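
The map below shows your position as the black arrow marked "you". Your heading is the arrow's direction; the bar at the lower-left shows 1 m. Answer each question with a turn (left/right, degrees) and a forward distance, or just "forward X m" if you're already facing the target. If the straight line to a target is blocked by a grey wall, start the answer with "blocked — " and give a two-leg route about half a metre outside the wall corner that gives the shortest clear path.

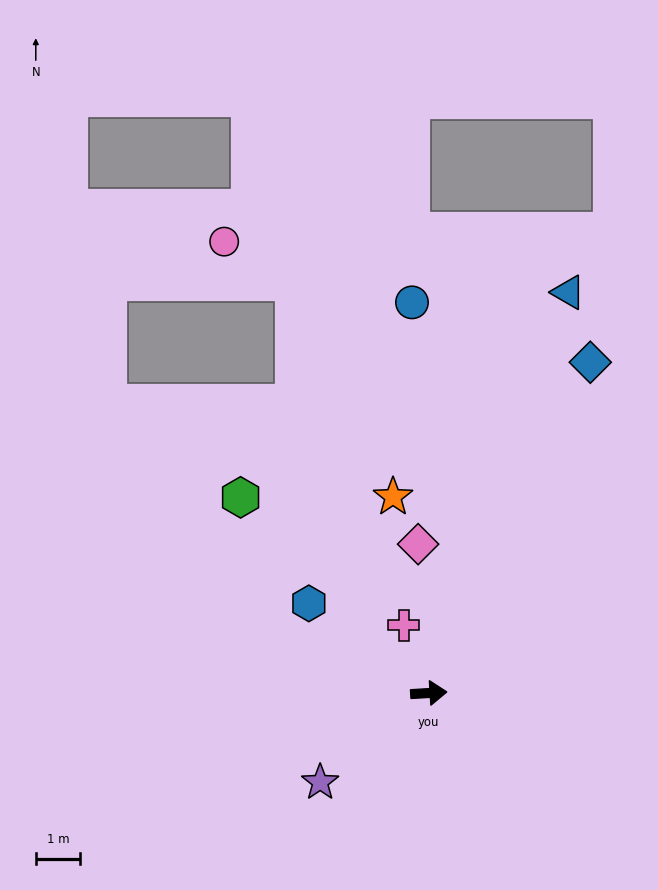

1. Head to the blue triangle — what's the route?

turn left 67°, forward 9.6 m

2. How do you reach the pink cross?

turn left 107°, forward 1.6 m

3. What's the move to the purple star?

turn right 144°, forward 3.2 m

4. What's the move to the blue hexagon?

turn left 140°, forward 3.4 m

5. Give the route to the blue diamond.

turn left 61°, forward 8.3 m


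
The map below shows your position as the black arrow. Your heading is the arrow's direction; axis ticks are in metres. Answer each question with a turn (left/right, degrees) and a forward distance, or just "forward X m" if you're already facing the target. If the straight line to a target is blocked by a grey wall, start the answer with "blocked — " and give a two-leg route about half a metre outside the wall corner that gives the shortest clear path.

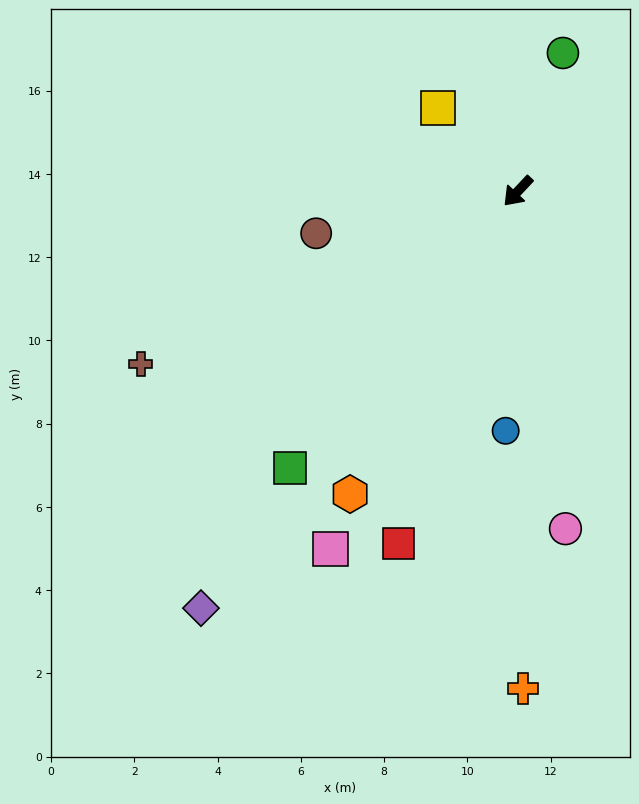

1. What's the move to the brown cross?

turn right 22°, forward 10.0 m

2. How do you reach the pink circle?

turn left 51°, forward 8.2 m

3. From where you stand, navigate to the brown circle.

turn right 35°, forward 5.0 m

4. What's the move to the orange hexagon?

turn left 14°, forward 8.3 m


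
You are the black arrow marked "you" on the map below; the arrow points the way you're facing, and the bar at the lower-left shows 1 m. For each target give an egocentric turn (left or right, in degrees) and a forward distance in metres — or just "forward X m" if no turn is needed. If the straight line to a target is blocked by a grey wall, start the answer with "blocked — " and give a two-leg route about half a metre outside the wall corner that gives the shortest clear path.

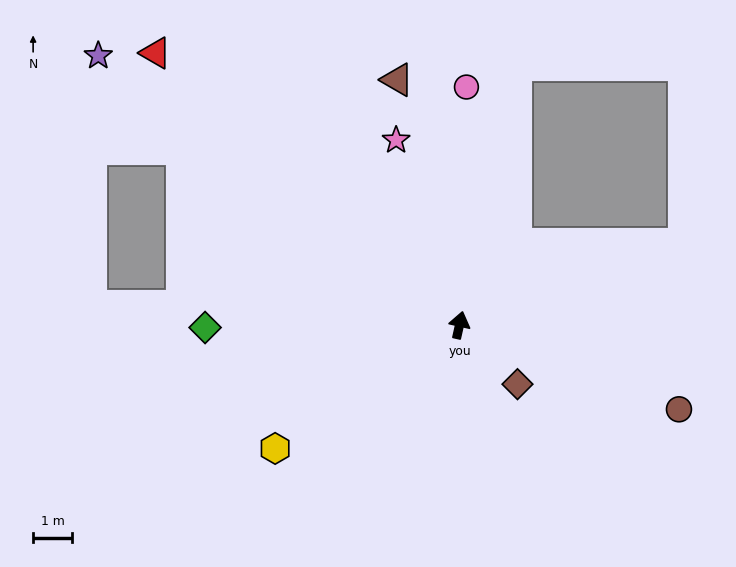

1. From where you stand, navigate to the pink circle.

turn left 11°, forward 6.1 m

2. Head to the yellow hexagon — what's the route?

turn left 136°, forward 5.7 m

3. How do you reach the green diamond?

turn left 103°, forward 6.6 m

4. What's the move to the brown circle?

turn right 98°, forward 6.1 m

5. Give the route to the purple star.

turn left 66°, forward 11.6 m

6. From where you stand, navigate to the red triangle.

turn left 61°, forward 10.5 m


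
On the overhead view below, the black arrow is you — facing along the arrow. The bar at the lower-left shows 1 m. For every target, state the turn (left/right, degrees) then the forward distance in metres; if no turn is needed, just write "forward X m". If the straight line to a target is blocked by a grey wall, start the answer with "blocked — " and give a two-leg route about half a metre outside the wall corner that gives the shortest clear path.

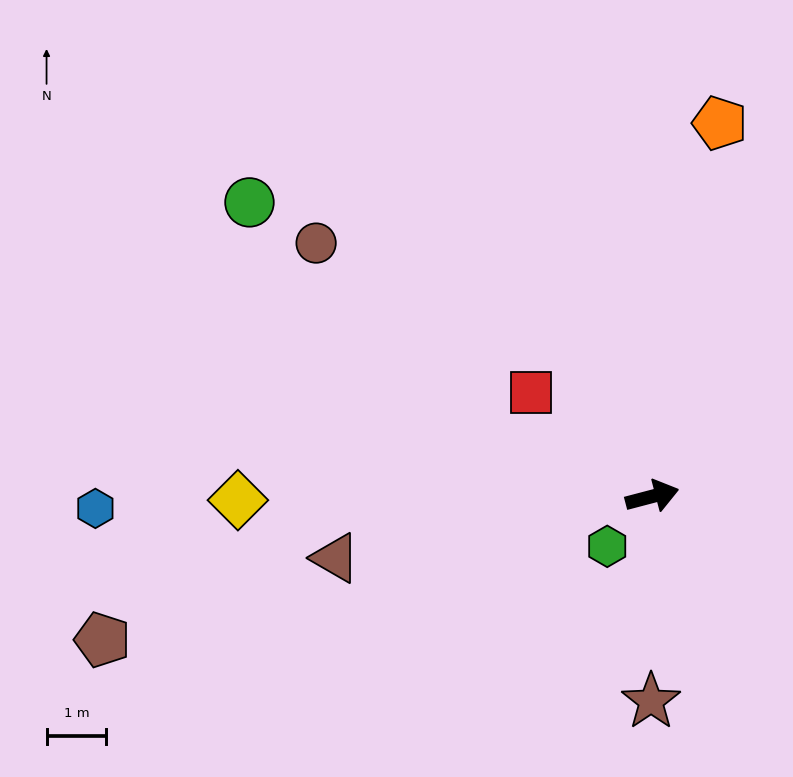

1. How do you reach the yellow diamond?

turn left 166°, forward 6.9 m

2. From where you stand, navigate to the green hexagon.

turn right 147°, forward 1.1 m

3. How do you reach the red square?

turn left 125°, forward 2.7 m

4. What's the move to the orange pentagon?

turn left 65°, forward 6.3 m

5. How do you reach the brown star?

turn right 105°, forward 3.4 m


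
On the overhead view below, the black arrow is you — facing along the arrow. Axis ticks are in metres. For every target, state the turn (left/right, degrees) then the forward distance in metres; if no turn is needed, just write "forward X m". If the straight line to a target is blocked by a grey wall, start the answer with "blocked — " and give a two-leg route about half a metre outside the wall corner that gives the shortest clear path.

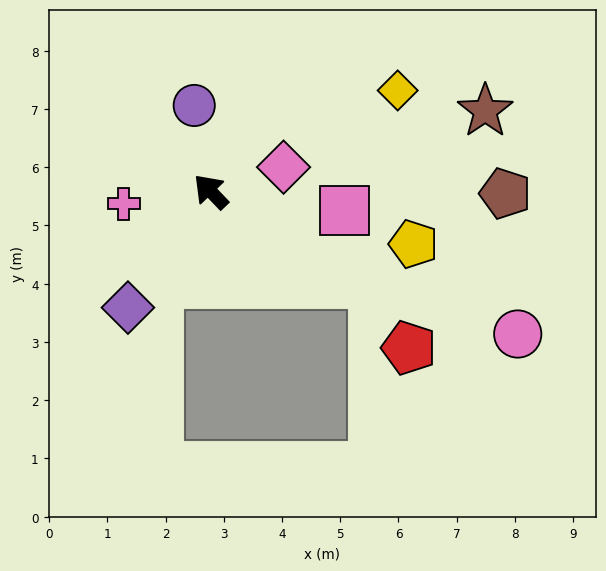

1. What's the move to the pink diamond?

turn right 115°, forward 1.3 m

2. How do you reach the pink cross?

turn left 54°, forward 1.5 m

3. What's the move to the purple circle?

turn right 33°, forward 1.5 m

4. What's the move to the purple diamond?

turn left 101°, forward 2.4 m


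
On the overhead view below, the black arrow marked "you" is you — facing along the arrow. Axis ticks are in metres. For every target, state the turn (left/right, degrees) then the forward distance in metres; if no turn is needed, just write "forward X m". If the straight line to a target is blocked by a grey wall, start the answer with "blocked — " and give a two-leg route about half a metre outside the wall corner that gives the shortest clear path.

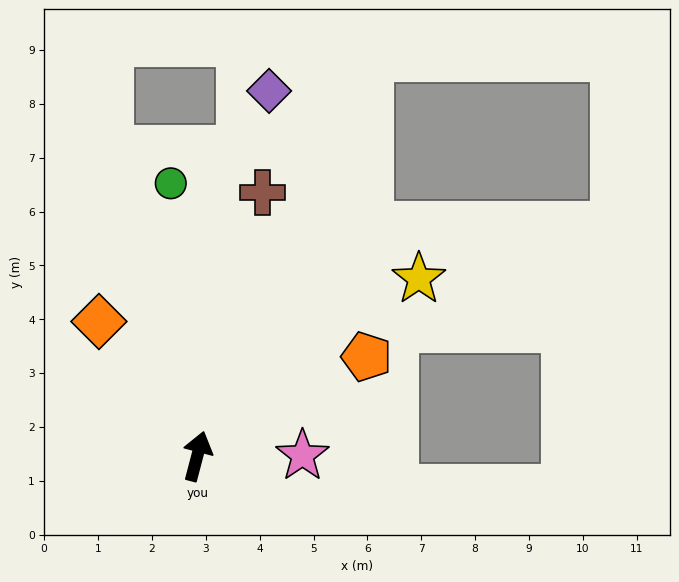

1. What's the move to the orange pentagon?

turn right 45°, forward 3.6 m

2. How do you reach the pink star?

turn right 75°, forward 2.0 m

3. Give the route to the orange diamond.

turn left 51°, forward 3.1 m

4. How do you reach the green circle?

turn left 20°, forward 5.1 m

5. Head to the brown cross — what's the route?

forward 5.0 m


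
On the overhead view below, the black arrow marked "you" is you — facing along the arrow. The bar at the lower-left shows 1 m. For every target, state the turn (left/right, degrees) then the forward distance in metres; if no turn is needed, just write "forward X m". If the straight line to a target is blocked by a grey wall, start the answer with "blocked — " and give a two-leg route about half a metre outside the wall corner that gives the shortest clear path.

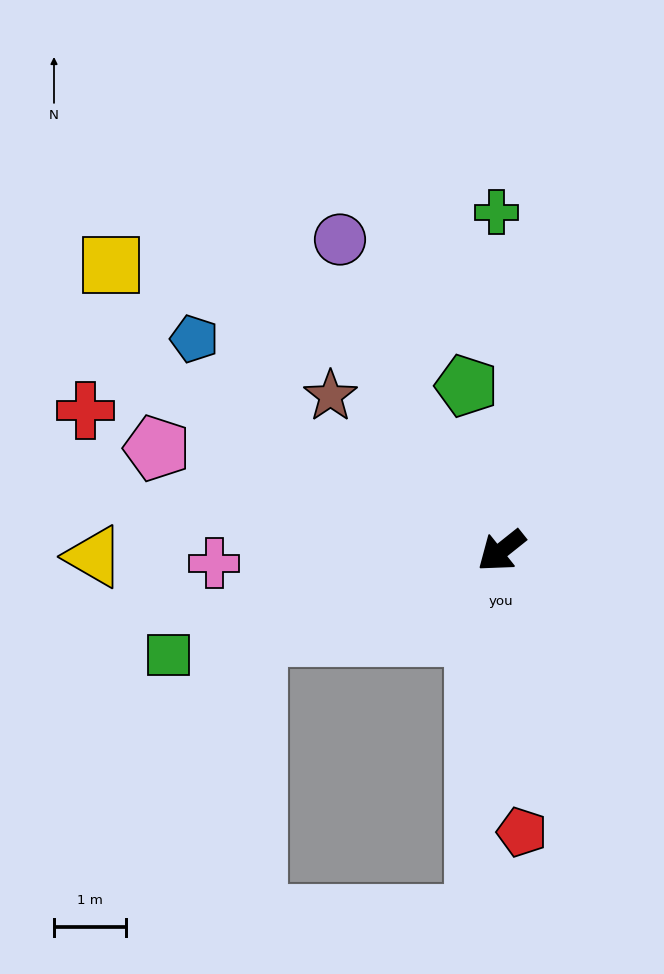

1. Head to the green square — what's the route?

turn right 21°, forward 4.8 m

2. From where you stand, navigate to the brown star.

turn right 81°, forward 3.2 m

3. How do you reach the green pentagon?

turn right 117°, forward 2.3 m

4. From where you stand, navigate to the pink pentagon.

turn right 55°, forward 5.0 m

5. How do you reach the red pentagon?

turn left 56°, forward 3.9 m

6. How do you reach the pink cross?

turn right 36°, forward 4.0 m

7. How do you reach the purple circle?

turn right 101°, forward 4.9 m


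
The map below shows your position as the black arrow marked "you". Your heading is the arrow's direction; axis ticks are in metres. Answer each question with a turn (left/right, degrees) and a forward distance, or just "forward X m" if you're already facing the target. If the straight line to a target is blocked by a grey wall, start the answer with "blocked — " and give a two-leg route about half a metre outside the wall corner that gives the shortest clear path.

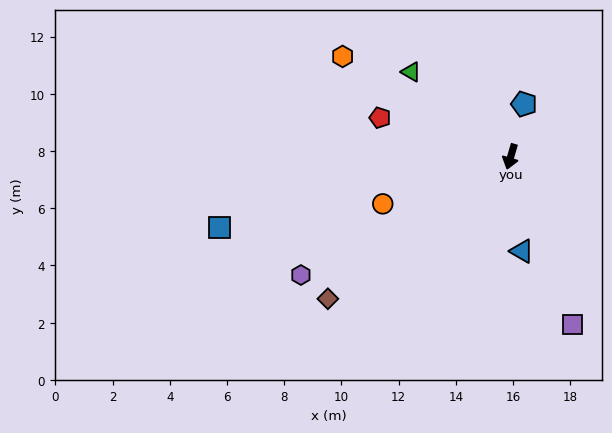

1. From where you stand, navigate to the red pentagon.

turn right 90°, forward 4.8 m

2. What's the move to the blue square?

turn right 60°, forward 10.5 m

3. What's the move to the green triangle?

turn right 114°, forward 4.6 m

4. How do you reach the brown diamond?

turn right 36°, forward 8.1 m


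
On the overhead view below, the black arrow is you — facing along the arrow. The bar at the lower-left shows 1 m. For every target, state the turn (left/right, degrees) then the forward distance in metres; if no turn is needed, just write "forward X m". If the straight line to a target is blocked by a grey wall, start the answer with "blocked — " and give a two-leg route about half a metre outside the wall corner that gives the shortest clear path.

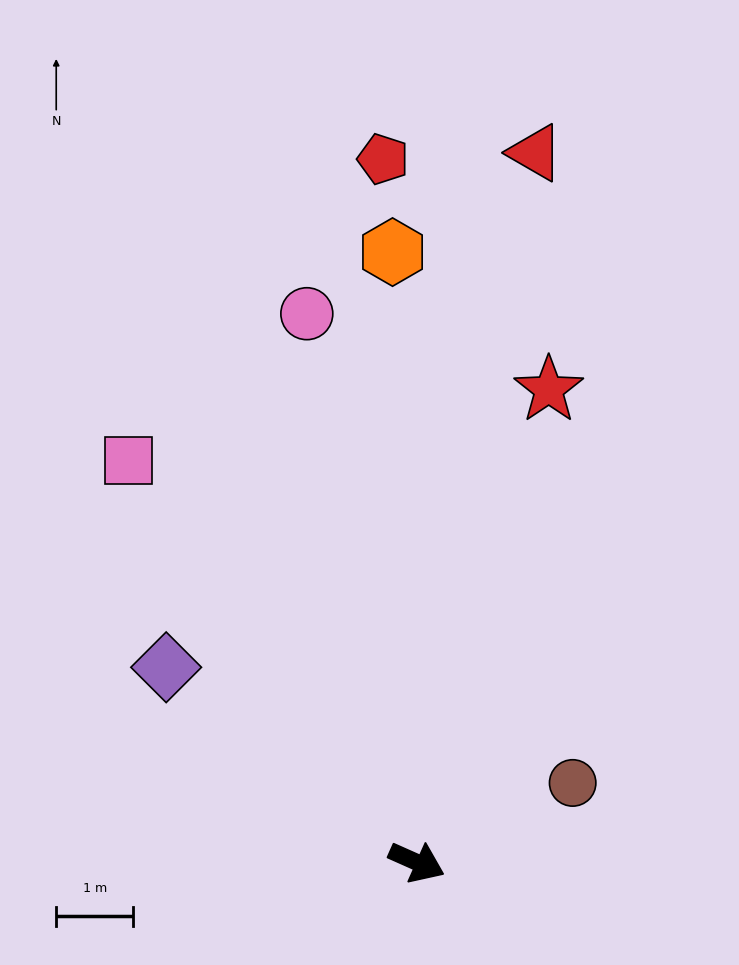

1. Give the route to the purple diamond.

turn left 166°, forward 4.1 m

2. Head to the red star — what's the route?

turn left 98°, forward 6.4 m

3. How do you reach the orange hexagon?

turn left 116°, forward 7.9 m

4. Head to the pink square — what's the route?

turn left 150°, forward 6.4 m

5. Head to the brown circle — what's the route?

turn left 51°, forward 2.3 m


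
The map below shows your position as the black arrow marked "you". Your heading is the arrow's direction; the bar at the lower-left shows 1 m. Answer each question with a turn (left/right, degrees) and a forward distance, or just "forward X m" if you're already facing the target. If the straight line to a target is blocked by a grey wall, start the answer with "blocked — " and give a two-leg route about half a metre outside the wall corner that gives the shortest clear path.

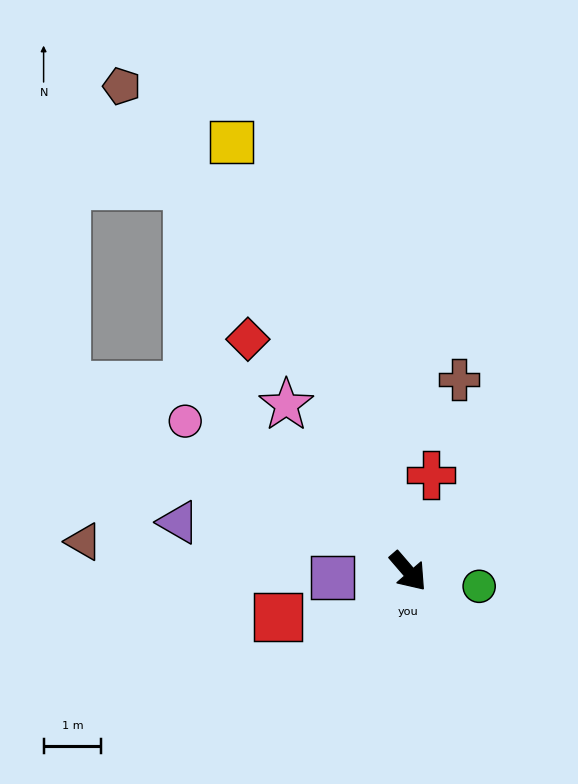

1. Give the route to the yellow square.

turn left 162°, forward 8.0 m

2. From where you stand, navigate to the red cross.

turn left 126°, forward 1.7 m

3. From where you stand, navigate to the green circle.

turn left 37°, forward 1.3 m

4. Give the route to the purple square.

turn right 126°, forward 1.3 m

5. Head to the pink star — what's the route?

turn left 175°, forward 3.6 m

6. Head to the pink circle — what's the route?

turn right 165°, forward 4.7 m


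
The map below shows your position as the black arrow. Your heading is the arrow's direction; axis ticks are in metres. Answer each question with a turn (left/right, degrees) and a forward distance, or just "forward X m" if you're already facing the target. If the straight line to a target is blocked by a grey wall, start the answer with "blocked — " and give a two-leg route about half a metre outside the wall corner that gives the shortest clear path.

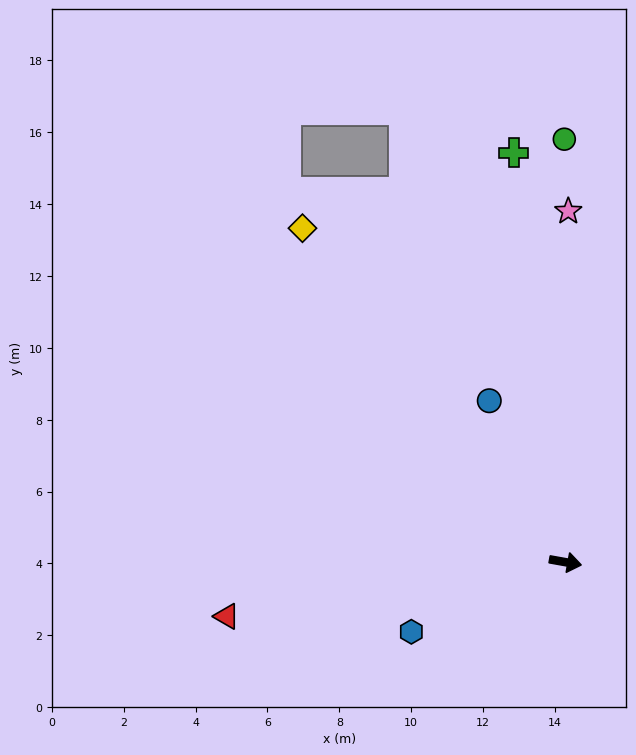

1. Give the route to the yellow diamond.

turn left 138°, forward 11.8 m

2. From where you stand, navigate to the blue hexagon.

turn right 146°, forward 4.7 m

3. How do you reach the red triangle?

turn right 161°, forward 9.5 m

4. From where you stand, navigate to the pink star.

turn left 100°, forward 9.8 m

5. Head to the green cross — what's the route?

turn left 107°, forward 11.5 m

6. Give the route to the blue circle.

turn left 125°, forward 5.0 m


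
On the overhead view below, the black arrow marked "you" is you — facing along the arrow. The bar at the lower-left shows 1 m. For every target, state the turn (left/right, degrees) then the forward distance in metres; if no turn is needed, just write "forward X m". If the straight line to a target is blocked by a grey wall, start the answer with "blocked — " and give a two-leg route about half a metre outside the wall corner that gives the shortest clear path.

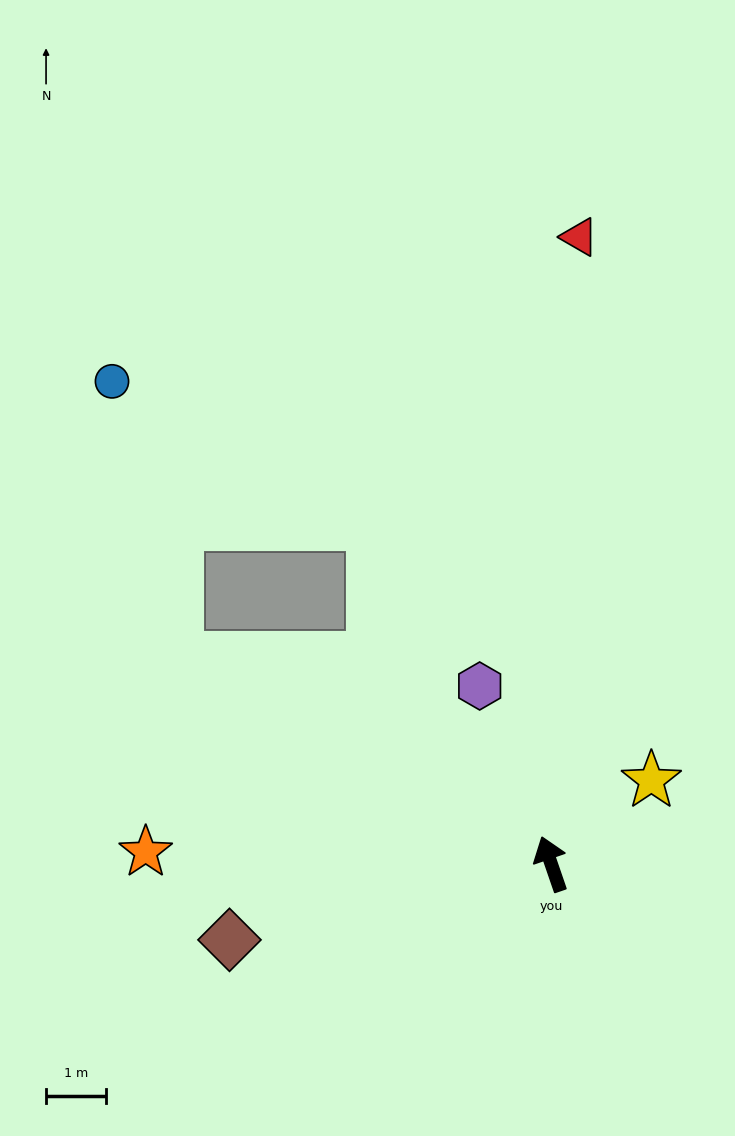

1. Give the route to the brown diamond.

turn left 84°, forward 5.5 m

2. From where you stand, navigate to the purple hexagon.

turn left 3°, forward 3.2 m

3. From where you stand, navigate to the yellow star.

turn right 69°, forward 2.2 m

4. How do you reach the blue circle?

blocked — turn left 42°, forward 7.1 m, then turn right 47°, forward 4.7 m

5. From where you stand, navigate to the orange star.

turn left 69°, forward 6.8 m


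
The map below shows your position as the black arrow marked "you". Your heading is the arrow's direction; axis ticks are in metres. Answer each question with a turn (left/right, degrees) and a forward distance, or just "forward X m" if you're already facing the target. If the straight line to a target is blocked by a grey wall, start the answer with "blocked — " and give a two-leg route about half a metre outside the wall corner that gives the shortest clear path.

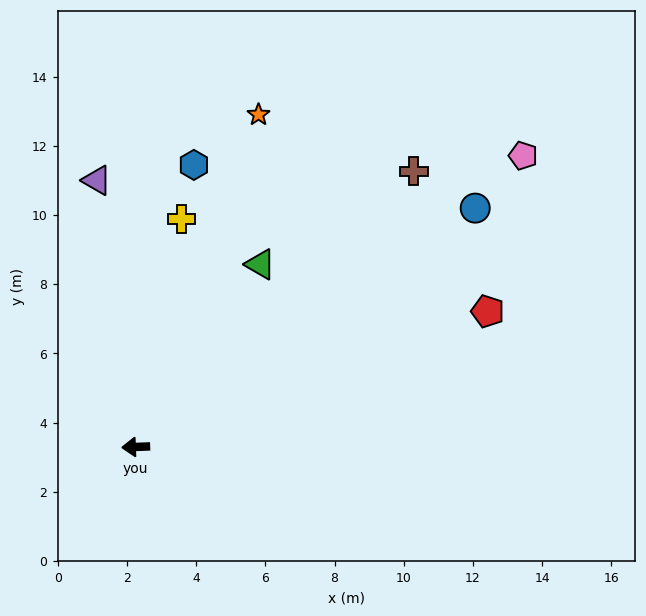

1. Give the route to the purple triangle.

turn right 84°, forward 7.8 m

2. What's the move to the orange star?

turn right 113°, forward 10.2 m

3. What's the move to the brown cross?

turn right 137°, forward 11.3 m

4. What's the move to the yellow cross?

turn right 104°, forward 6.7 m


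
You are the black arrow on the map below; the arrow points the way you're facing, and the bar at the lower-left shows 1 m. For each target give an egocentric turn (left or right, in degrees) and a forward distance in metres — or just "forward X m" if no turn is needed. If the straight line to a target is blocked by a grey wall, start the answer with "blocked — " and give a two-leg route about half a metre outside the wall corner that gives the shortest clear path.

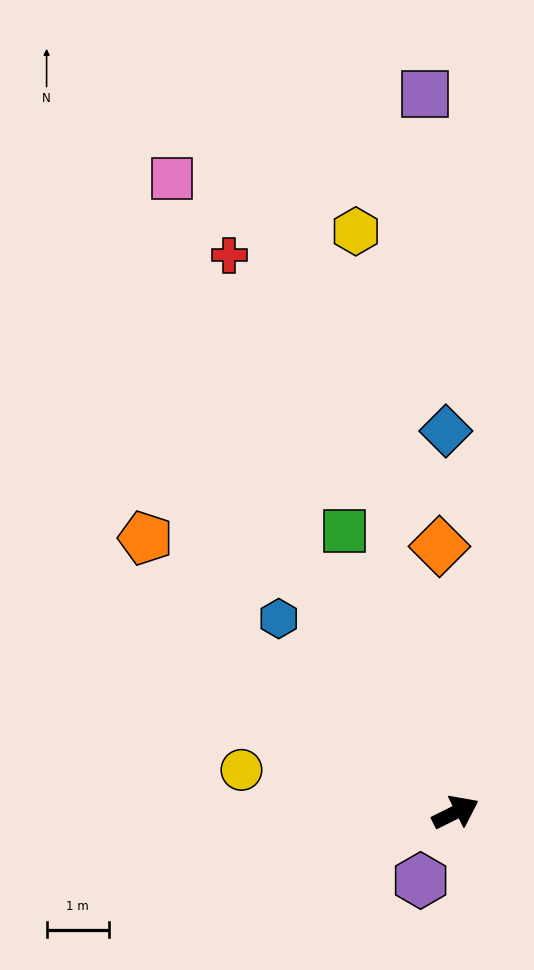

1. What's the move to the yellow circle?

turn left 142°, forward 3.5 m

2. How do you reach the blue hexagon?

turn left 106°, forward 4.2 m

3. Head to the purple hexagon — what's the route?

turn right 144°, forward 1.2 m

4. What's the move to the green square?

turn left 85°, forward 4.9 m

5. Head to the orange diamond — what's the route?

turn left 67°, forward 4.3 m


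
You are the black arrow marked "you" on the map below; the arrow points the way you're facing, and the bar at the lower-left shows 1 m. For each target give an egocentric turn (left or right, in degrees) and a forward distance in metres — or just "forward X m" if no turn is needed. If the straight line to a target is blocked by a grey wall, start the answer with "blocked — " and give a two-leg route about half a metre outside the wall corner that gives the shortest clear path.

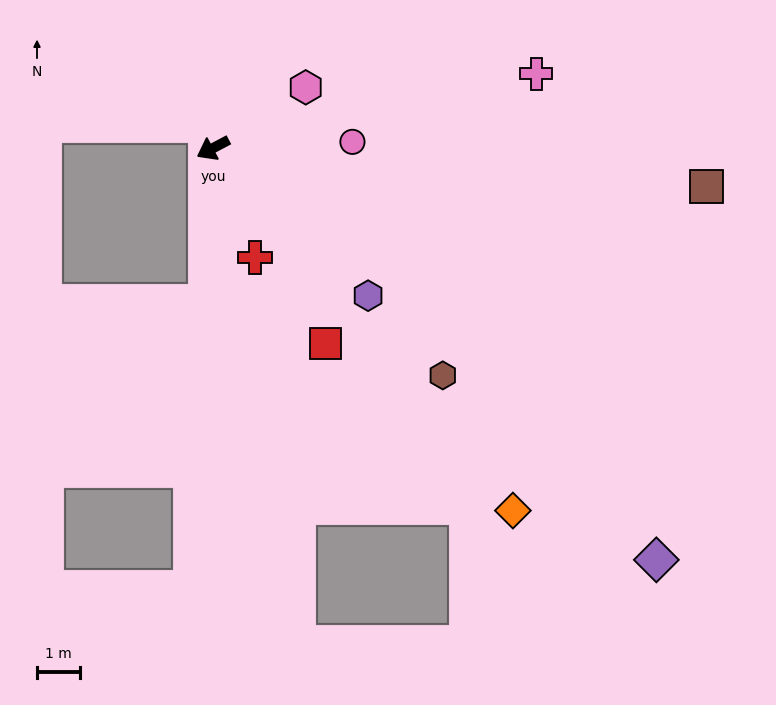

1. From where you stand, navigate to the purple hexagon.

turn left 109°, forward 5.0 m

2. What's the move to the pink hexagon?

turn right 175°, forward 2.6 m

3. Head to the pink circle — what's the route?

turn left 155°, forward 3.2 m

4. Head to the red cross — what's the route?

turn left 83°, forward 2.7 m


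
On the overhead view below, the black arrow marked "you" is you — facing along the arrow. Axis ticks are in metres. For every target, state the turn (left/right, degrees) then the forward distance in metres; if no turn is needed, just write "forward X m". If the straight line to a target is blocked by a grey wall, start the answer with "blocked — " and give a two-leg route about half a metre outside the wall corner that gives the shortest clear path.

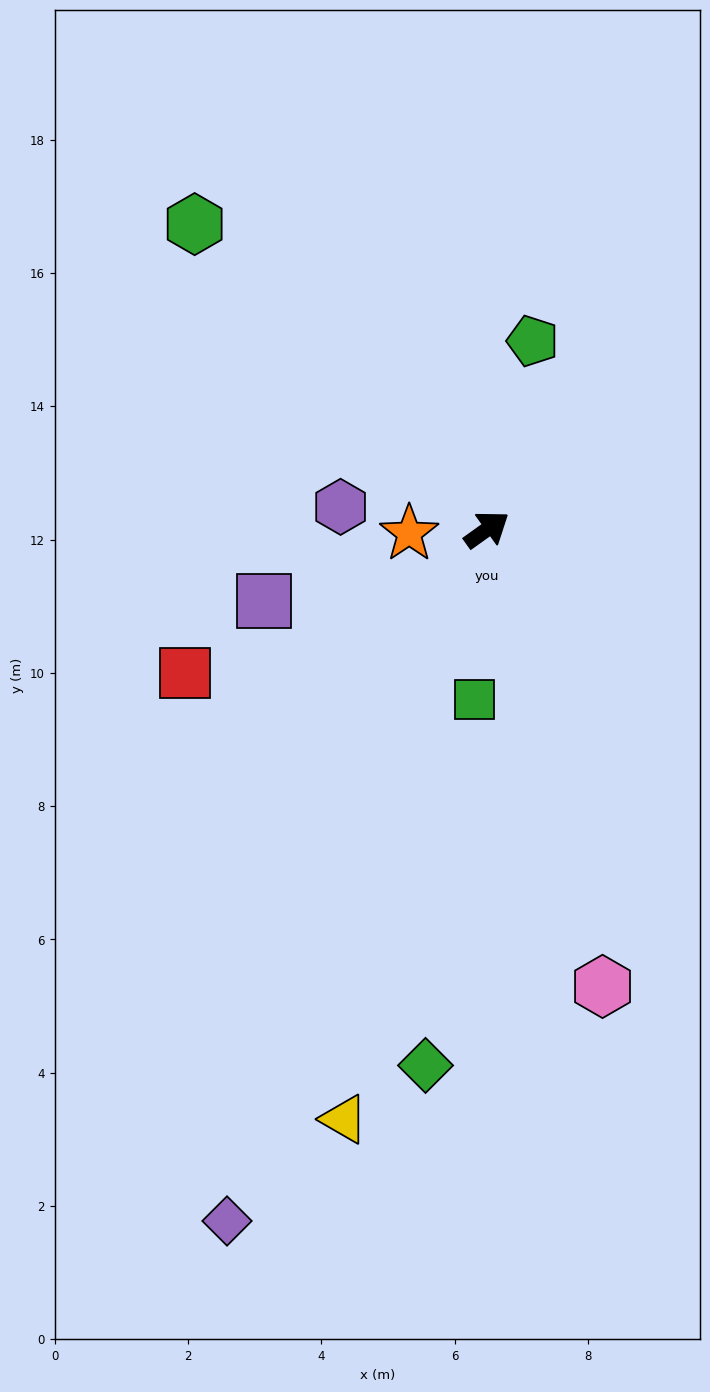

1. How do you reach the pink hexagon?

turn right 111°, forward 7.1 m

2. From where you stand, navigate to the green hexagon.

turn left 98°, forward 6.3 m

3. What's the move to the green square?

turn right 130°, forward 2.6 m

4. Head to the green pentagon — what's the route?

turn left 41°, forward 2.9 m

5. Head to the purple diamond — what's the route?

turn right 146°, forward 11.1 m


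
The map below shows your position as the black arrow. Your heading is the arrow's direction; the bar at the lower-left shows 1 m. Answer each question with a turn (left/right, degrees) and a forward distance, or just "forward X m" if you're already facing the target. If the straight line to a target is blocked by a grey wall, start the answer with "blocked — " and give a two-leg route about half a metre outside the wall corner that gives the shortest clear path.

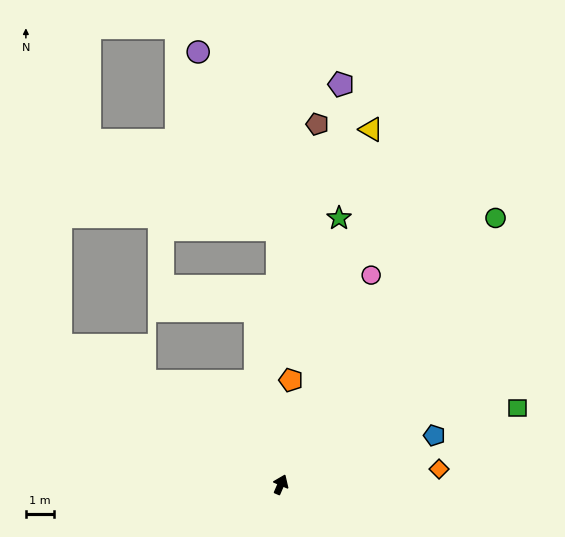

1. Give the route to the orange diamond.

turn right 61°, forward 5.7 m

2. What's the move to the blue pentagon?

turn right 49°, forward 5.7 m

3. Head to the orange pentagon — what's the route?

turn left 18°, forward 3.7 m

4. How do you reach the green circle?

turn right 15°, forward 12.2 m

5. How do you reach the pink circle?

forward 8.1 m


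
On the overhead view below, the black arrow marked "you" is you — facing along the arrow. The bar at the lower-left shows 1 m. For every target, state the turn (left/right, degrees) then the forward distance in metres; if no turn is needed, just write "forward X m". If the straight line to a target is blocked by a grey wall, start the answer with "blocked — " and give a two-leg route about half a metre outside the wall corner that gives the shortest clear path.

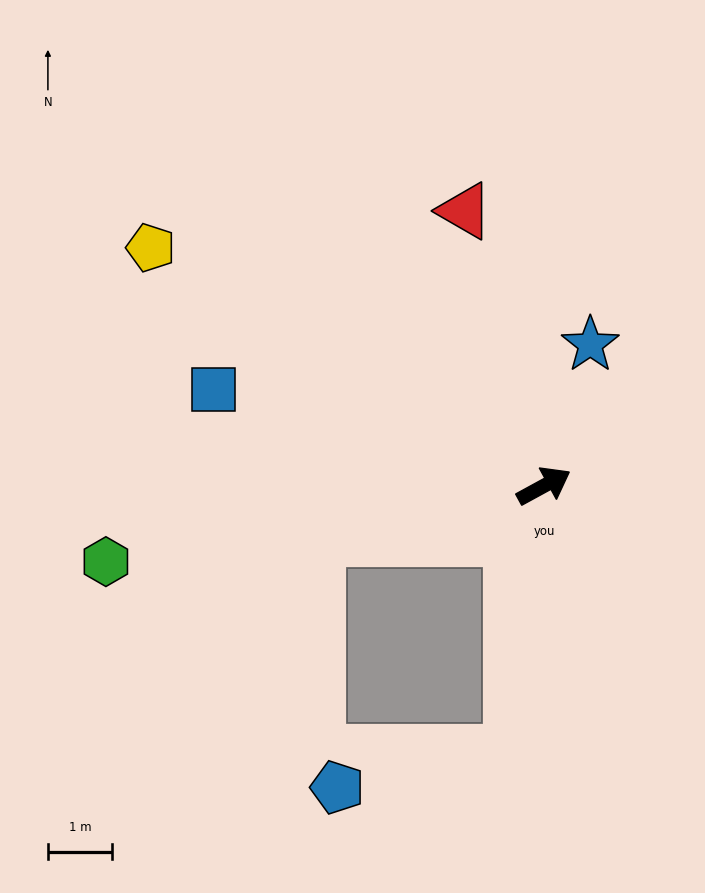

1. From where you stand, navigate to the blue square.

turn left 135°, forward 5.3 m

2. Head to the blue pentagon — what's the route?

blocked — turn right 126°, forward 4.2 m, then turn right 71°, forward 2.7 m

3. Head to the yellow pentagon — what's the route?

turn left 120°, forward 7.2 m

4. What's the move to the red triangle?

turn left 77°, forward 4.5 m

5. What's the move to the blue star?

turn left 43°, forward 2.3 m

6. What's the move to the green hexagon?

turn left 161°, forward 6.9 m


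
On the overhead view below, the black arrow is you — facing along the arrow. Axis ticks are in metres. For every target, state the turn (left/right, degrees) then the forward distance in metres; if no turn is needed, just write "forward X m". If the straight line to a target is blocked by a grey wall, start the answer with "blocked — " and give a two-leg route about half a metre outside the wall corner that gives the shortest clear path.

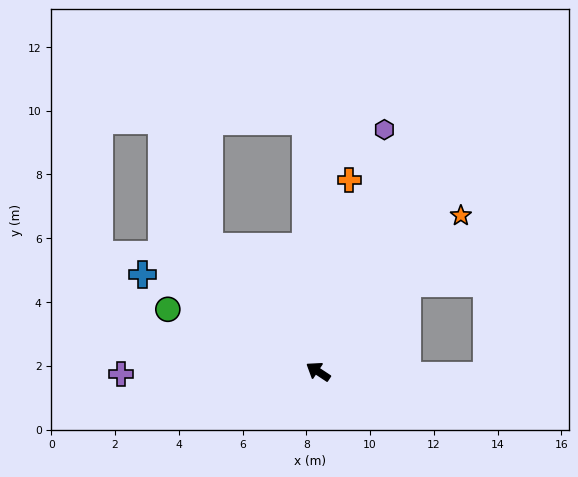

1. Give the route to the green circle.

turn left 11°, forward 5.1 m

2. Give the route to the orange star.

turn right 99°, forward 6.6 m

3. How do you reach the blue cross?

turn left 4°, forward 6.3 m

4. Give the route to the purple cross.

turn left 34°, forward 6.2 m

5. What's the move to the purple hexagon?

turn right 72°, forward 7.9 m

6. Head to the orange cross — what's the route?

turn right 66°, forward 6.1 m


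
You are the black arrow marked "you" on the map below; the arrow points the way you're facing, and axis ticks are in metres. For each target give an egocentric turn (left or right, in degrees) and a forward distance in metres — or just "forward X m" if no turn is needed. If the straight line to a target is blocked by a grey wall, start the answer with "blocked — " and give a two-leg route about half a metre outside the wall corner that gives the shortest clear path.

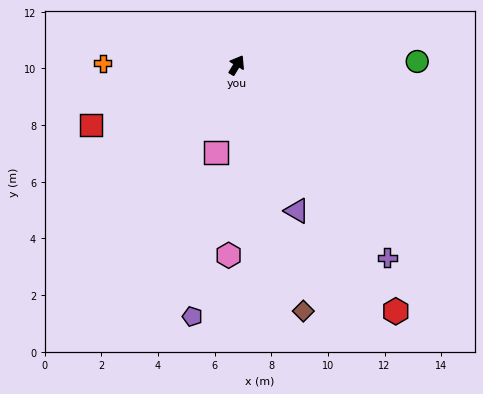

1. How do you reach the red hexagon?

turn right 116°, forward 10.3 m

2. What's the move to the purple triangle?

turn right 126°, forward 5.6 m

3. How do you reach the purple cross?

turn right 111°, forward 8.6 m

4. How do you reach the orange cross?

turn left 120°, forward 4.7 m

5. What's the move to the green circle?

turn right 58°, forward 6.4 m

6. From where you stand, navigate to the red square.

turn left 144°, forward 5.6 m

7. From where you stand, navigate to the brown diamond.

turn right 134°, forward 9.0 m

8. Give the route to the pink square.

turn right 162°, forward 3.2 m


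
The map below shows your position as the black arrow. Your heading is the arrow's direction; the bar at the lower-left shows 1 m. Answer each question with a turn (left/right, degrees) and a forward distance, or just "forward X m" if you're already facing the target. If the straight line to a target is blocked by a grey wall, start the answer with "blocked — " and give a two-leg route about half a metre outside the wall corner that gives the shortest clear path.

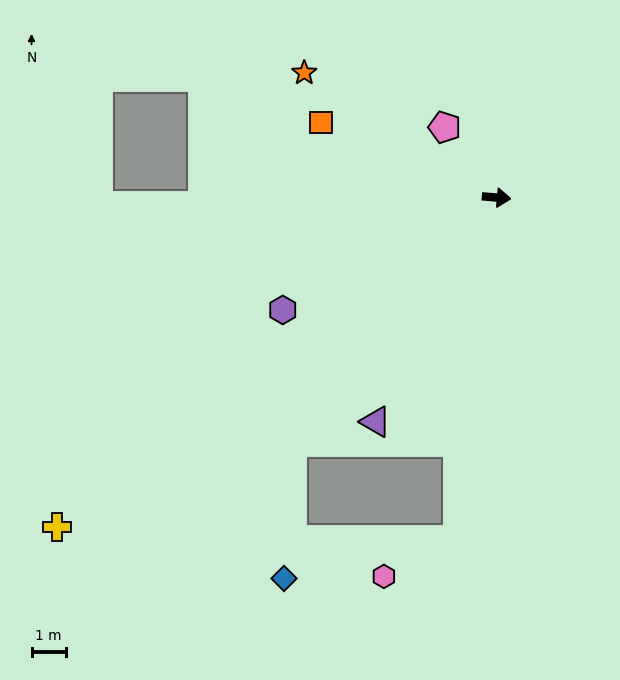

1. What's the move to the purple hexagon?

turn right 147°, forward 7.1 m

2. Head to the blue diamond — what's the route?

blocked — turn right 125°, forward 9.3 m, then turn left 36°, forward 4.0 m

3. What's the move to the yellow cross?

turn right 138°, forward 16.0 m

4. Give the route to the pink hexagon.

blocked — turn right 92°, forward 10.1 m, then turn right 57°, forward 2.4 m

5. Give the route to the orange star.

turn left 152°, forward 6.7 m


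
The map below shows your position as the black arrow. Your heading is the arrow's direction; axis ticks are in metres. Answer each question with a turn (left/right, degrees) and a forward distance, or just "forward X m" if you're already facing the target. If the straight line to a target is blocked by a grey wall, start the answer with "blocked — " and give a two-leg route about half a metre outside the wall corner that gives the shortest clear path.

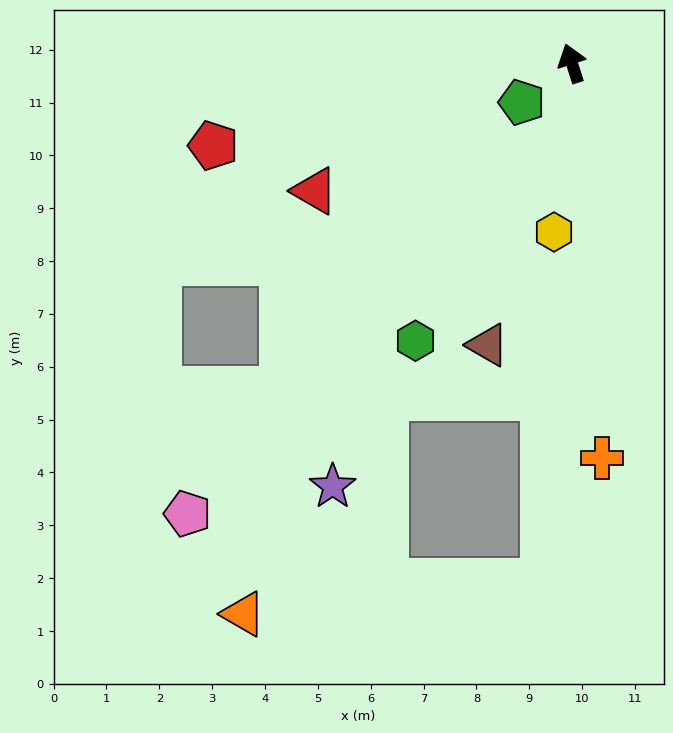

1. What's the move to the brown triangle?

turn left 146°, forward 5.6 m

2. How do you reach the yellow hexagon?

turn left 156°, forward 3.2 m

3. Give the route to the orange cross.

turn left 167°, forward 7.5 m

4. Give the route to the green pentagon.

turn left 110°, forward 1.2 m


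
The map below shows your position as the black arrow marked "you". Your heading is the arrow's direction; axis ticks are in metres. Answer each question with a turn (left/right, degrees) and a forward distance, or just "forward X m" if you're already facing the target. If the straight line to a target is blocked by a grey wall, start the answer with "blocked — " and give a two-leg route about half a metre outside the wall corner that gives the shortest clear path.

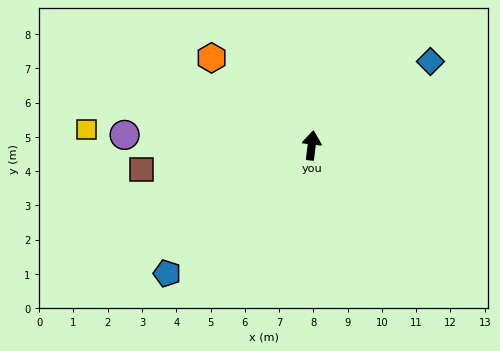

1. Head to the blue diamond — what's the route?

turn right 48°, forward 4.2 m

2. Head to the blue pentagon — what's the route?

turn left 138°, forward 5.6 m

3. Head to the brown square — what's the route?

turn left 105°, forward 5.0 m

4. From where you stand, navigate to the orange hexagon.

turn left 56°, forward 3.9 m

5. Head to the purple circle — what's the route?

turn left 94°, forward 5.5 m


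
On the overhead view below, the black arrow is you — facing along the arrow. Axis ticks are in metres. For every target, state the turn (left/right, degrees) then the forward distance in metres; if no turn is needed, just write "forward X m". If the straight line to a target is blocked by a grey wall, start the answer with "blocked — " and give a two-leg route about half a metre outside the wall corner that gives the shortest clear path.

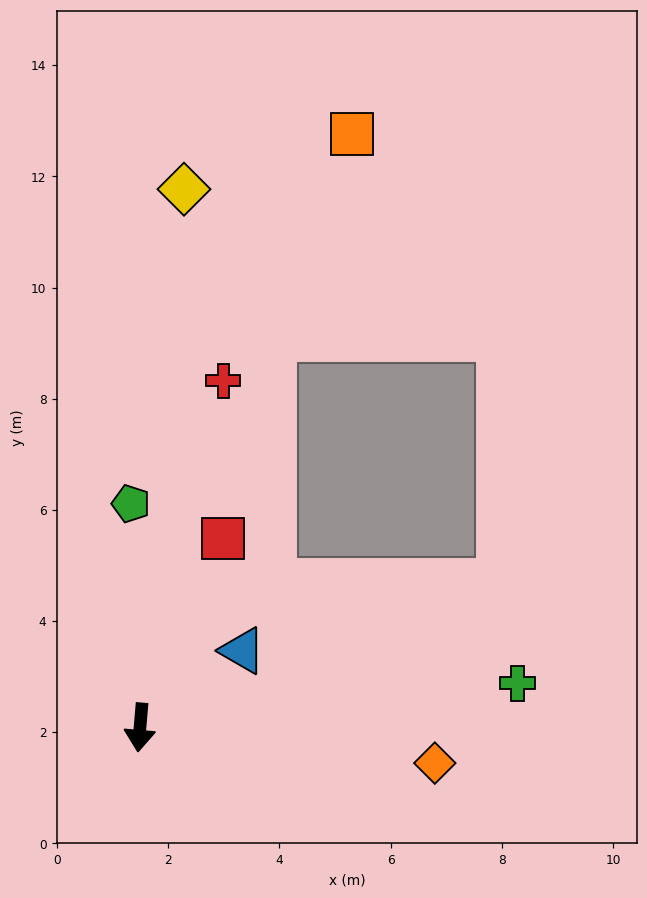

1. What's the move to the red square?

turn left 161°, forward 3.7 m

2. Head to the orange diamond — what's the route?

turn left 88°, forward 5.3 m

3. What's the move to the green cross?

turn left 102°, forward 6.8 m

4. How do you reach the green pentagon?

turn right 173°, forward 4.0 m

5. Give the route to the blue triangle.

turn left 132°, forward 2.3 m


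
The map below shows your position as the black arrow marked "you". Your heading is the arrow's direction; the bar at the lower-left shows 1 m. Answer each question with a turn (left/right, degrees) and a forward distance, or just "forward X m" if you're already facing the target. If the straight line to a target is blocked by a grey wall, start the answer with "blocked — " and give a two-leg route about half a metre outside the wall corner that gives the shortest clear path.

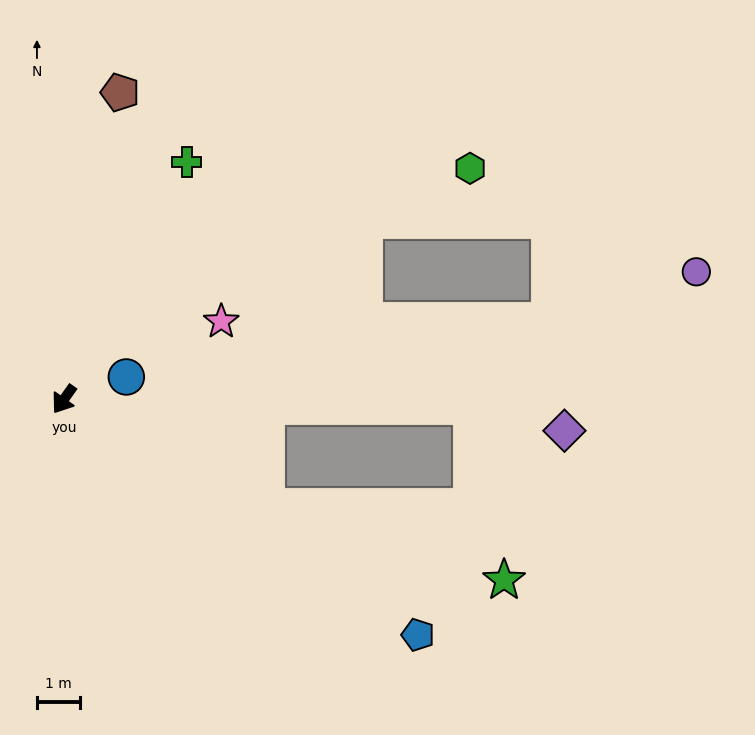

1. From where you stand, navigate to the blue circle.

turn left 145°, forward 1.5 m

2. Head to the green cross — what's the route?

turn right 172°, forward 6.2 m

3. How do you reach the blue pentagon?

turn left 92°, forward 9.9 m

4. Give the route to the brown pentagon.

turn right 155°, forward 7.2 m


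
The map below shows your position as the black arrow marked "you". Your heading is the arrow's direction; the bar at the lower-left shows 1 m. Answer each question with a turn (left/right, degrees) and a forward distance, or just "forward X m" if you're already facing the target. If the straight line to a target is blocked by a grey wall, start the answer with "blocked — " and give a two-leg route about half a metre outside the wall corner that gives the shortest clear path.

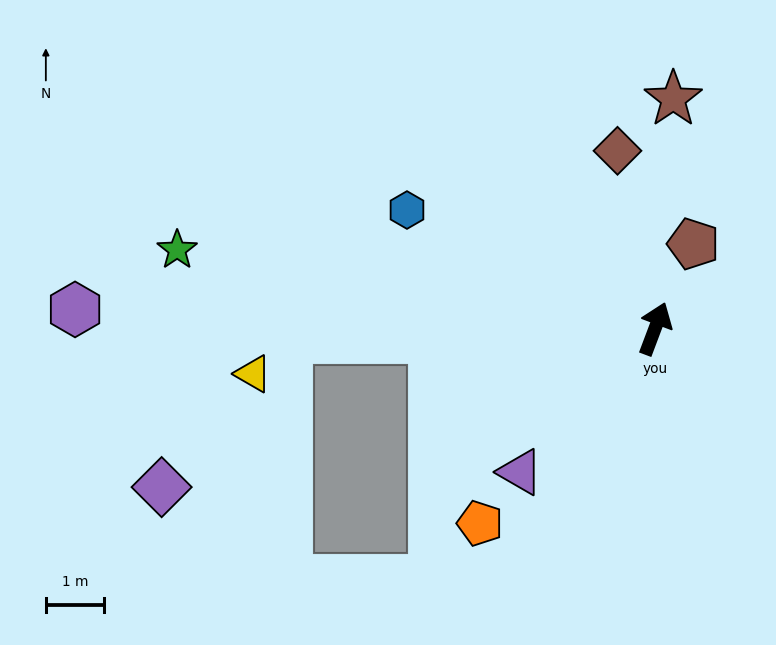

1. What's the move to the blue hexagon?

turn left 85°, forward 4.7 m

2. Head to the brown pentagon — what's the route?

turn right 4°, forward 1.6 m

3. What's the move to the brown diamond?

turn left 33°, forward 3.1 m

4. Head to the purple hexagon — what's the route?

turn left 109°, forward 10.0 m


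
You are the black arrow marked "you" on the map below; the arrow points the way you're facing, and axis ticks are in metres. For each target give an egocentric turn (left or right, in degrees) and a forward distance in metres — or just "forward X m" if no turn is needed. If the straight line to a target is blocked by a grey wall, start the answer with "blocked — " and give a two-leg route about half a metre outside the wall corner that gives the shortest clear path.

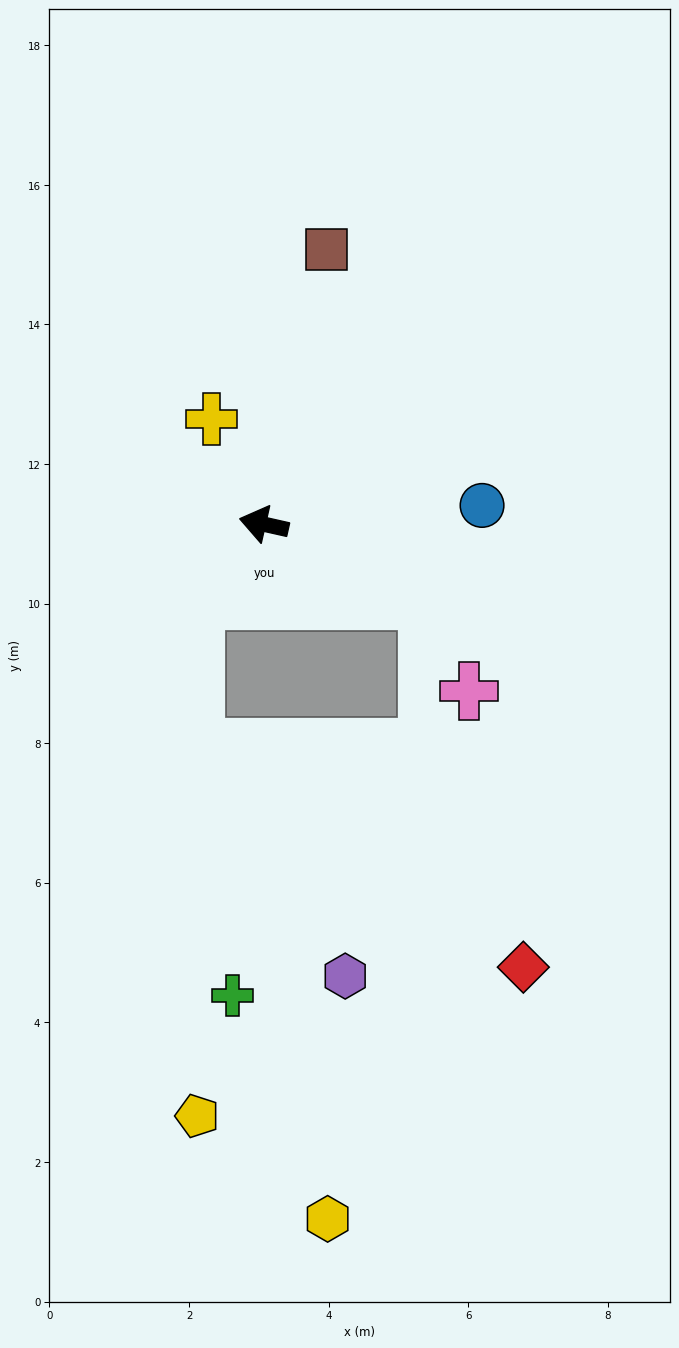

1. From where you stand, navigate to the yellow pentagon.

blocked — turn left 60°, forward 1.5 m, then turn left 43°, forward 7.4 m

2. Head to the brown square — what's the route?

turn right 90°, forward 4.0 m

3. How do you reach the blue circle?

turn right 162°, forward 3.1 m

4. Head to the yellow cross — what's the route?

turn right 51°, forward 1.7 m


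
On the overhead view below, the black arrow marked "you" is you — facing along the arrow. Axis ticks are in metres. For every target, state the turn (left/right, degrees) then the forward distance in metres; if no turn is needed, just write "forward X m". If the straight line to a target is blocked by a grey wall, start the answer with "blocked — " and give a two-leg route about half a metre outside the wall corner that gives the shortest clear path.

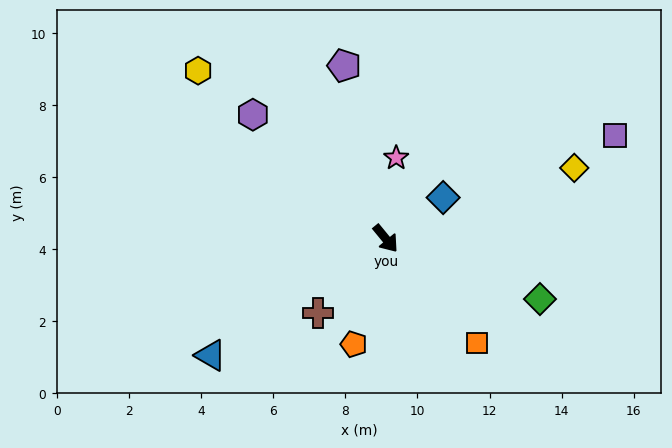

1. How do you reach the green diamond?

turn left 29°, forward 4.6 m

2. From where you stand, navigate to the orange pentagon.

turn right 56°, forward 3.1 m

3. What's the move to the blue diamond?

turn left 86°, forward 2.0 m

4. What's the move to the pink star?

turn left 133°, forward 2.3 m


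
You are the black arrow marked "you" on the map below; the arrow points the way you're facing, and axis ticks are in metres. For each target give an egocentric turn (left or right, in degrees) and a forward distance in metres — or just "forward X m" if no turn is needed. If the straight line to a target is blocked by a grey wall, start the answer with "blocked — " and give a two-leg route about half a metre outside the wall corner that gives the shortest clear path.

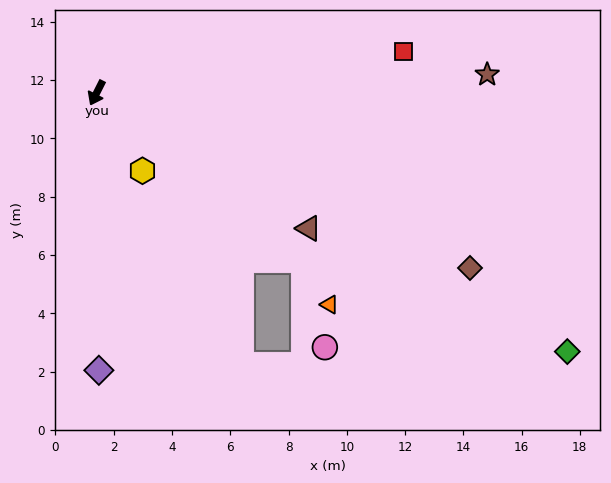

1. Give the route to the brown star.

turn left 119°, forward 13.4 m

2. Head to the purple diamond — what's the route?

turn left 27°, forward 9.5 m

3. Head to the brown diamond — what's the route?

turn left 92°, forward 14.2 m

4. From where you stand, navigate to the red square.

turn left 125°, forward 10.6 m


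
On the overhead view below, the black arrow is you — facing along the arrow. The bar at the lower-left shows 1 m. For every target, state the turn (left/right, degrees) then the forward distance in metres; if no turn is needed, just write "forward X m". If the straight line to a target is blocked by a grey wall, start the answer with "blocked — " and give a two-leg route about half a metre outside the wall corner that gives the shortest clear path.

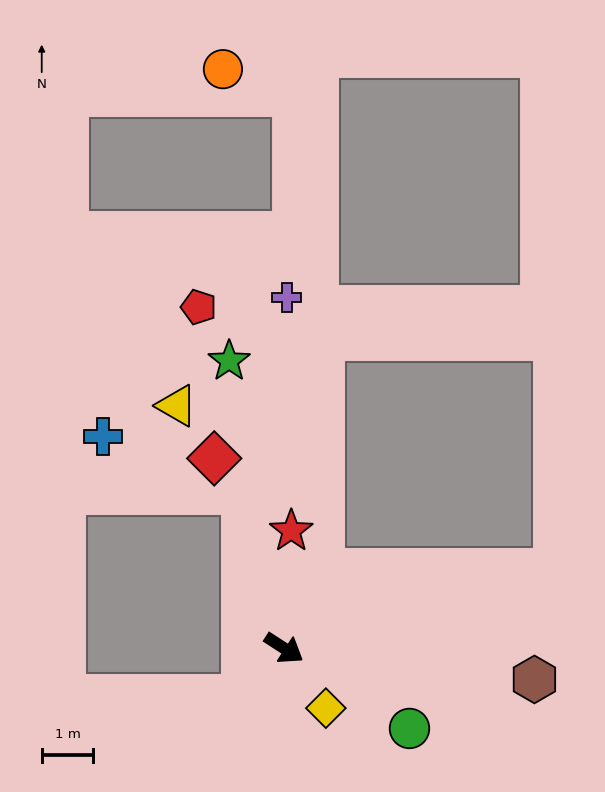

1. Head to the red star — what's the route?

turn left 119°, forward 2.3 m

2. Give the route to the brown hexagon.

turn left 26°, forward 4.9 m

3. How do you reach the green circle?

forward 2.9 m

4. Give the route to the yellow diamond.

turn right 22°, forward 1.4 m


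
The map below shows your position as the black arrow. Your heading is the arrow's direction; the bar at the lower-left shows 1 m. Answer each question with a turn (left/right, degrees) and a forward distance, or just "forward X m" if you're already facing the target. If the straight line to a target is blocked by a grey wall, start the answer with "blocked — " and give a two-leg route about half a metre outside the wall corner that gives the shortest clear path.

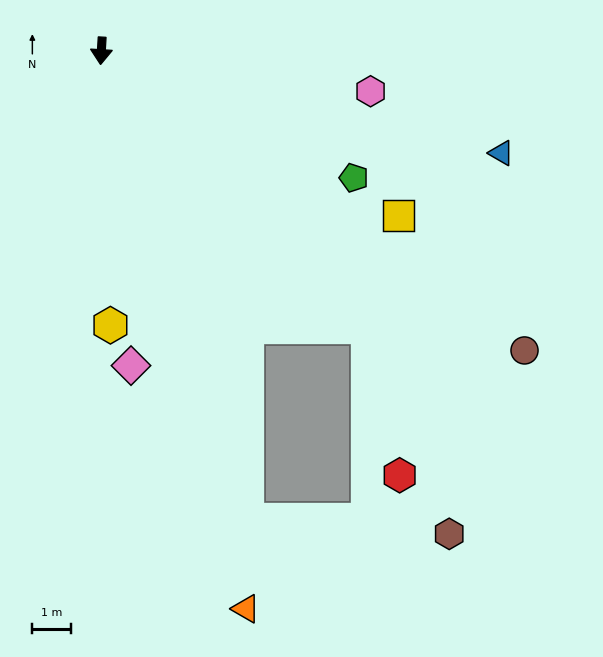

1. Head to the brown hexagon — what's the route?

blocked — turn left 47°, forward 9.8 m, then turn right 22°, forward 5.7 m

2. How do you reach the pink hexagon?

turn left 85°, forward 7.0 m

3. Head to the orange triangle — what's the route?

turn left 18°, forward 14.7 m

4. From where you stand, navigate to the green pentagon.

turn left 67°, forward 7.2 m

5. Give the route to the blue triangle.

turn left 79°, forward 10.5 m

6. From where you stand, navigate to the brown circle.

turn left 58°, forward 13.2 m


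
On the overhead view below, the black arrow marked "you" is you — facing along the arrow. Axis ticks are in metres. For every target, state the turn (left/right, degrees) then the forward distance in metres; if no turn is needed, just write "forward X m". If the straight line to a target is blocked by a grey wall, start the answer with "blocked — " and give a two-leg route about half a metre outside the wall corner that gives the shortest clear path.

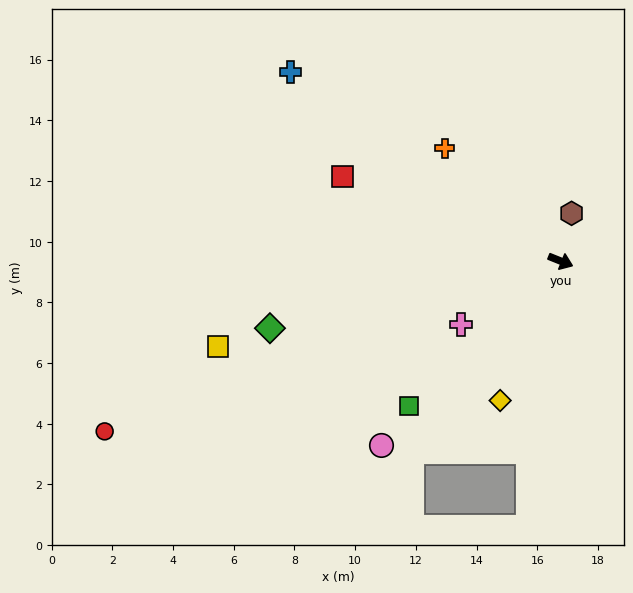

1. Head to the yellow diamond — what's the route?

turn right 92°, forward 5.0 m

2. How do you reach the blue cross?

turn left 167°, forward 10.9 m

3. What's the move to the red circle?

turn right 138°, forward 16.0 m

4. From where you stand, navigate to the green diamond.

turn right 145°, forward 9.8 m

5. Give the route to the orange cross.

turn left 158°, forward 5.3 m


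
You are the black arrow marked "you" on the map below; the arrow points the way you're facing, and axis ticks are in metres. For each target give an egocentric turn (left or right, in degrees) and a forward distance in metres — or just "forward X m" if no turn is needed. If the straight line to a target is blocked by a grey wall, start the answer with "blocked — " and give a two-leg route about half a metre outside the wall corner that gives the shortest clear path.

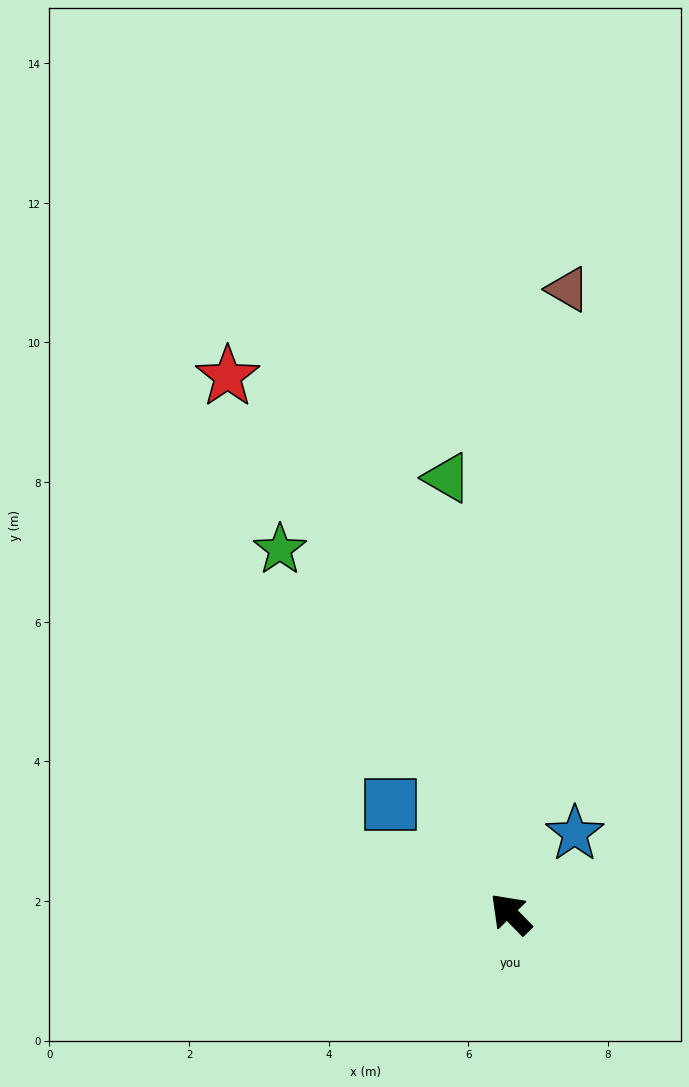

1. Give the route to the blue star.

turn right 83°, forward 1.5 m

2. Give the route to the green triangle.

turn right 36°, forward 6.3 m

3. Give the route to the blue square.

turn left 3°, forward 2.3 m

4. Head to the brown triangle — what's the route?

turn right 50°, forward 9.0 m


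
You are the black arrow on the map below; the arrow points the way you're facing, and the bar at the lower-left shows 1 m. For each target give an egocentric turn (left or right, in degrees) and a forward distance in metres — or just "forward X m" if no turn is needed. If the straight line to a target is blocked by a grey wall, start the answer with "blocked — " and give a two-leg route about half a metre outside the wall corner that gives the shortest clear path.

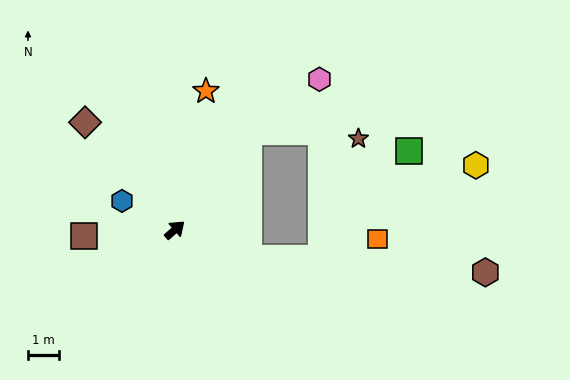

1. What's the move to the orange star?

turn left 36°, forward 4.6 m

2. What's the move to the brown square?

turn left 143°, forward 2.9 m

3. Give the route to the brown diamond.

turn left 89°, forward 4.5 m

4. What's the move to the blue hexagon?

turn left 110°, forward 1.9 m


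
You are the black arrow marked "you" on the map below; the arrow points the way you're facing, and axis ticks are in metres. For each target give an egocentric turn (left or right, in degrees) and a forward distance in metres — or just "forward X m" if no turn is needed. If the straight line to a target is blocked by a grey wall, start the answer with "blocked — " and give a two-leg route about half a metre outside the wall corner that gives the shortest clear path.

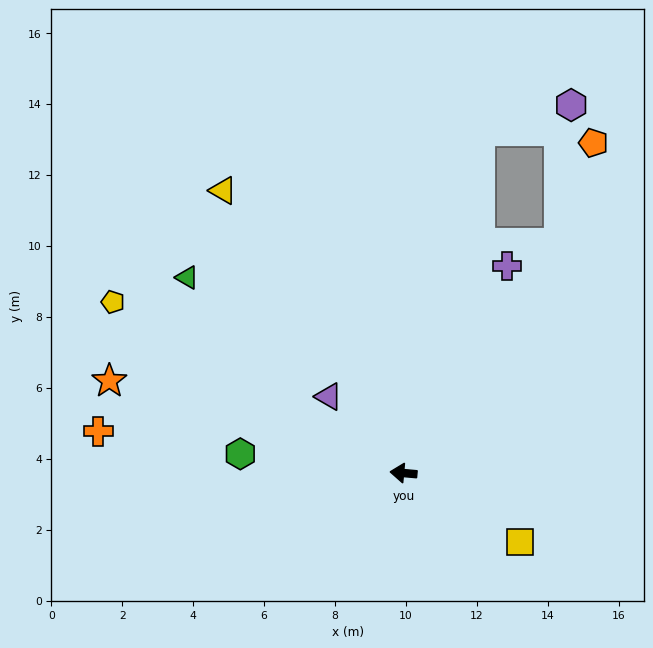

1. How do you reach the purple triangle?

turn right 40°, forward 3.0 m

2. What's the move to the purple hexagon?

blocked — turn right 119°, forward 7.8 m, then turn left 29°, forward 3.9 m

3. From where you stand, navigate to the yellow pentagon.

turn right 25°, forward 9.5 m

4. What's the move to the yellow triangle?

turn right 52°, forward 9.4 m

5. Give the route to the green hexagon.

forward 4.6 m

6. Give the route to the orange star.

turn right 12°, forward 8.7 m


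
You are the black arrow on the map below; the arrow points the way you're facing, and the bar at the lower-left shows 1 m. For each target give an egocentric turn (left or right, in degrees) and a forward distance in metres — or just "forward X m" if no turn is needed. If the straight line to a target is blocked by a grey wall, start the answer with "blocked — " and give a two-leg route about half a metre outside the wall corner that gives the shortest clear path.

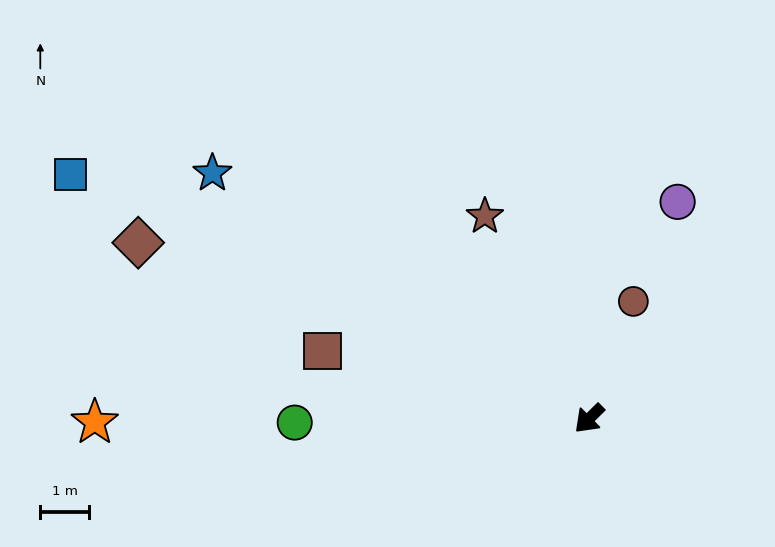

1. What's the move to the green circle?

turn right 44°, forward 6.0 m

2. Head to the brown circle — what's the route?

turn right 155°, forward 2.5 m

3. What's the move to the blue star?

turn right 78°, forward 9.1 m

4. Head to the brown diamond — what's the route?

turn right 66°, forward 9.8 m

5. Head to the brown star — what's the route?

turn right 107°, forward 4.6 m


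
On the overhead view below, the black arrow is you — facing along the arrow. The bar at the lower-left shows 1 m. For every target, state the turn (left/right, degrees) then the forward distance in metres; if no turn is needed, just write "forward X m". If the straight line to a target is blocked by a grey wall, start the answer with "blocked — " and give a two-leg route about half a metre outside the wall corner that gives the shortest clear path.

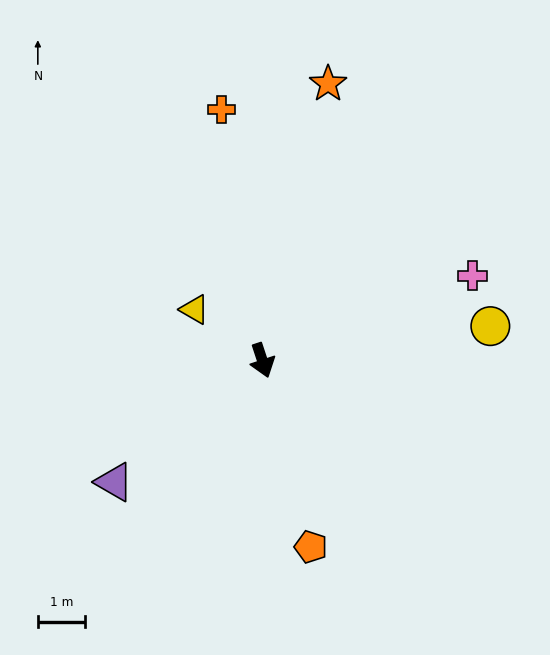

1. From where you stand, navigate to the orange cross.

turn left 171°, forward 5.4 m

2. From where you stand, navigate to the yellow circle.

turn left 80°, forward 4.9 m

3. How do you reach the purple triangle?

turn right 69°, forward 4.1 m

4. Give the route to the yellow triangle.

turn right 145°, forward 1.8 m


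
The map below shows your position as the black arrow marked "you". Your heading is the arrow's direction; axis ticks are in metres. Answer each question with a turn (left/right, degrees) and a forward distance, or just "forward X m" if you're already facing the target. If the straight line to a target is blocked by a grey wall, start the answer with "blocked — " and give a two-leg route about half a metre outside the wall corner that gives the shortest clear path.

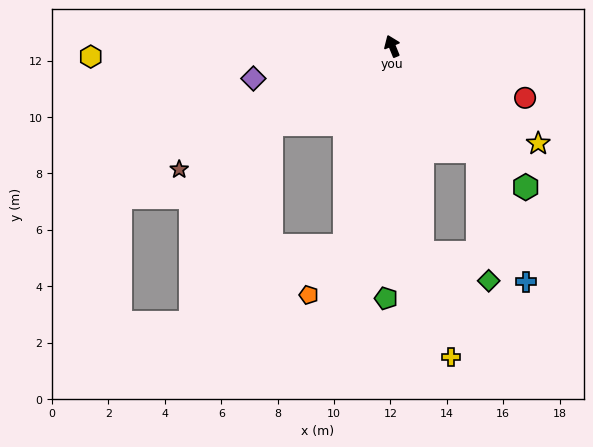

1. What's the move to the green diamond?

blocked — turn right 163°, forward 4.8 m, then turn right 34°, forward 4.6 m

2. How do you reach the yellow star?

turn right 146°, forward 6.2 m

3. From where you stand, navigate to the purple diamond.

turn left 81°, forward 5.1 m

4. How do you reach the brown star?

turn left 98°, forward 8.7 m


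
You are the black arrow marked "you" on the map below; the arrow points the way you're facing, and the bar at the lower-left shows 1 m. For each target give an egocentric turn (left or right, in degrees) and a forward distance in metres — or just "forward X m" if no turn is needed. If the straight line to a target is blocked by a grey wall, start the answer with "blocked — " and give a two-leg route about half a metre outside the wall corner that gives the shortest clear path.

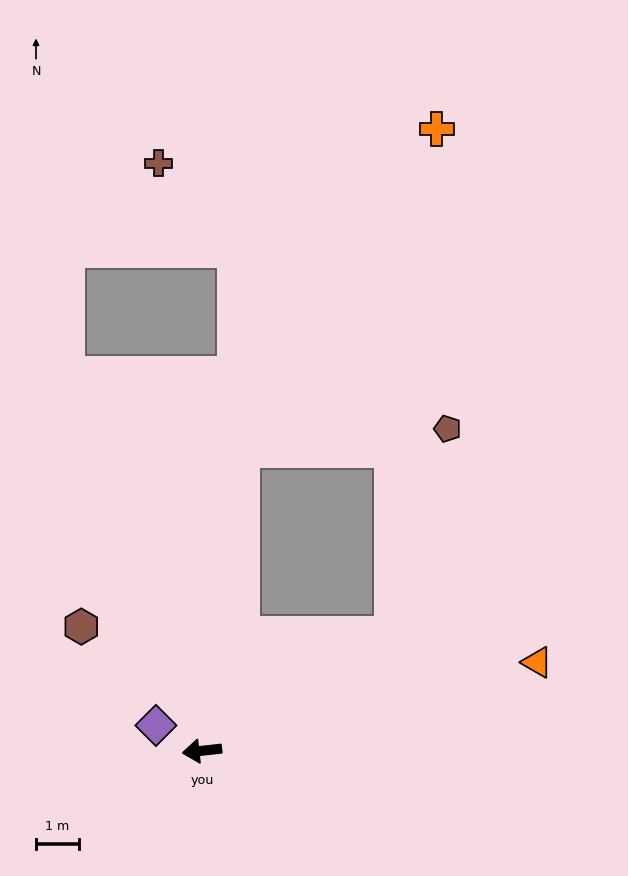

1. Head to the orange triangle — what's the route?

turn right 172°, forward 8.0 m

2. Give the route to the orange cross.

blocked — turn right 104°, forward 7.0 m, then turn right 24°, forward 8.7 m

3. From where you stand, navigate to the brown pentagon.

blocked — turn right 155°, forward 5.2 m, then turn left 44°, forward 4.9 m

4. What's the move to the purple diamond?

turn right 35°, forward 1.2 m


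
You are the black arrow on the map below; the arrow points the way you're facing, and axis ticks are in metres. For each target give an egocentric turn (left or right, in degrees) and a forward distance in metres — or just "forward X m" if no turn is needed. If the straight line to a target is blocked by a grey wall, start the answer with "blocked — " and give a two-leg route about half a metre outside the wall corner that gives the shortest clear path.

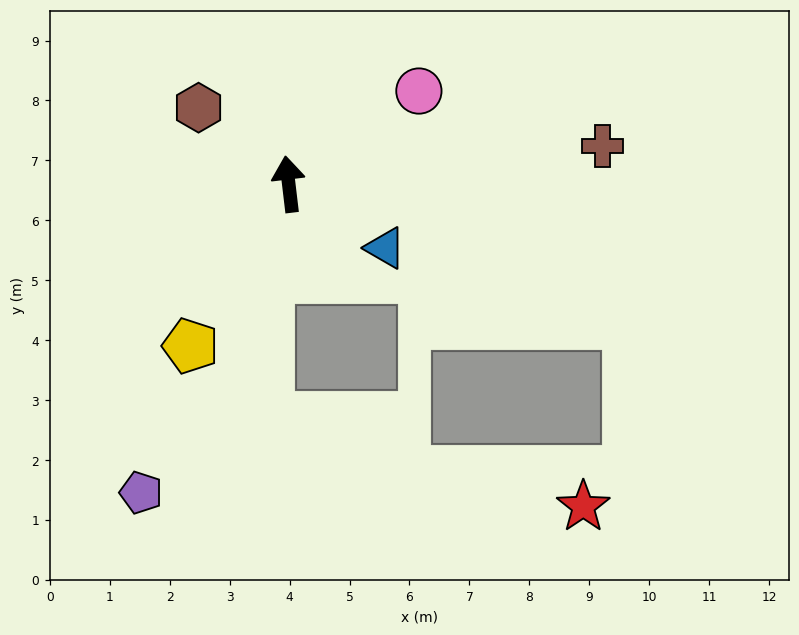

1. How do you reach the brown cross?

turn right 90°, forward 5.3 m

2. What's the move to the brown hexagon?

turn left 43°, forward 2.0 m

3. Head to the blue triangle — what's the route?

turn right 130°, forward 1.9 m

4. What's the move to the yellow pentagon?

turn left 142°, forward 3.2 m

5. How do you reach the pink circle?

turn right 61°, forward 2.7 m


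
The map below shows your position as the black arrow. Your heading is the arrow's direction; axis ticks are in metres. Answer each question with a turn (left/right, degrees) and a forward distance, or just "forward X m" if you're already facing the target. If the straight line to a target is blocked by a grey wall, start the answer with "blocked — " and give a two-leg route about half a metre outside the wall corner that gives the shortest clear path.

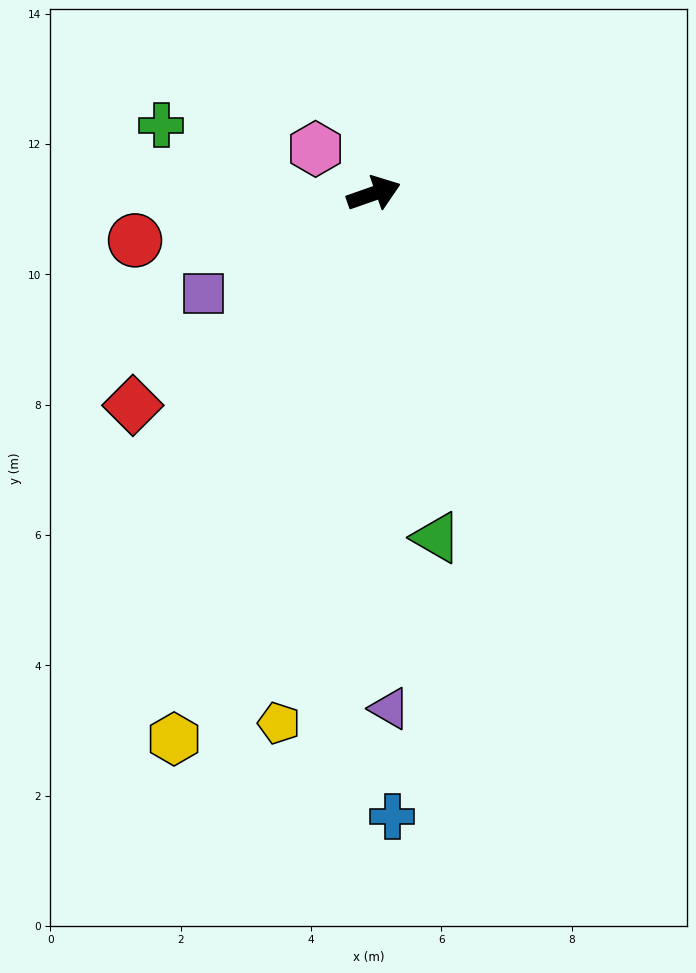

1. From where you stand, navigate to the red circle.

turn left 172°, forward 3.7 m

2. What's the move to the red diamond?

turn right 158°, forward 4.9 m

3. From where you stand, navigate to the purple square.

turn right 169°, forward 3.0 m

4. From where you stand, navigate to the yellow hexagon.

turn right 129°, forward 8.9 m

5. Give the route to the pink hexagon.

turn left 123°, forward 1.1 m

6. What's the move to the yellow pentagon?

turn right 119°, forward 8.3 m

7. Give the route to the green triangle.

turn right 99°, forward 5.4 m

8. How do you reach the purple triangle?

turn right 108°, forward 7.9 m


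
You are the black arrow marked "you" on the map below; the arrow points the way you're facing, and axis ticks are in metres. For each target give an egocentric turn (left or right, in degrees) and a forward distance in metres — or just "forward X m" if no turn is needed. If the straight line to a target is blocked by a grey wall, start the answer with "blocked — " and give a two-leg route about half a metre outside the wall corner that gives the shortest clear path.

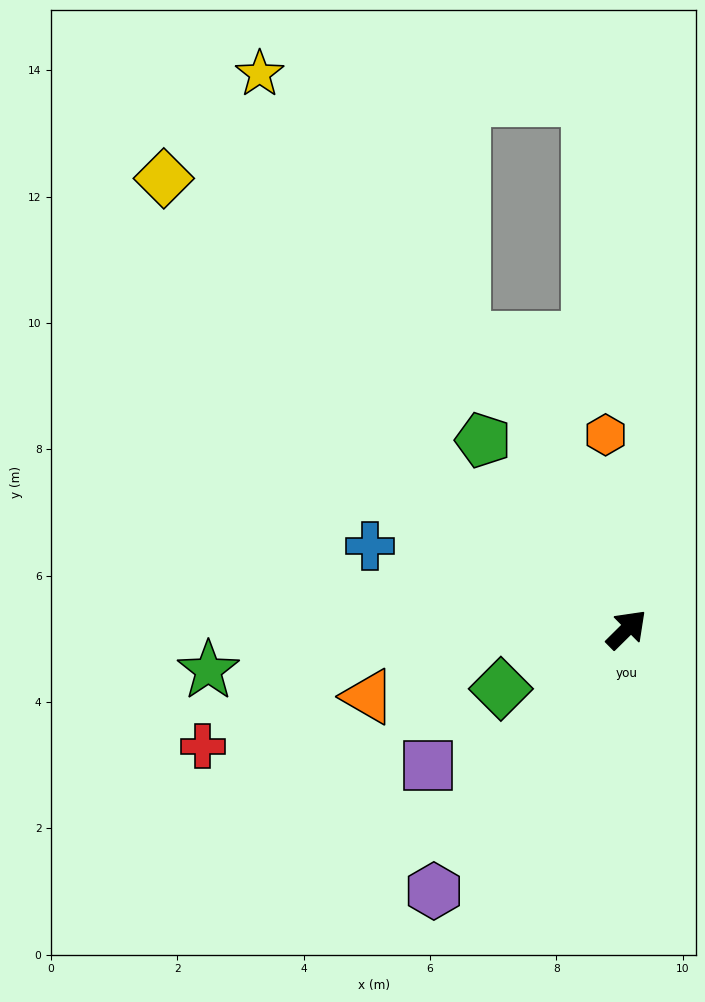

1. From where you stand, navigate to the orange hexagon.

turn left 51°, forward 3.1 m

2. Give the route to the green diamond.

turn left 161°, forward 2.2 m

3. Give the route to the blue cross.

turn left 117°, forward 4.3 m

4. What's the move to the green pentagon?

turn left 82°, forward 3.8 m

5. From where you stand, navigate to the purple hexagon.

turn right 171°, forward 5.1 m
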